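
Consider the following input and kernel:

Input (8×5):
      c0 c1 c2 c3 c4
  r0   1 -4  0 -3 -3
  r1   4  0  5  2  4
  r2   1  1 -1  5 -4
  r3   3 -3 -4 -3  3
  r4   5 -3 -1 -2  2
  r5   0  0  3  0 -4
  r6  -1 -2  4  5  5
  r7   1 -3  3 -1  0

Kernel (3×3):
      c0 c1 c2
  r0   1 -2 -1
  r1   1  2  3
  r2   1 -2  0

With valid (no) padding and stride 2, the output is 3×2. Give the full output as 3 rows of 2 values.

Output[0,0]: The receptive field on the input at this output position is [1 -4 0 / 4 0 5 / 1 1 -1]. Elementwise product with the kernel and sum: 1·1 + -4·-2 + 0·-1 + 4·1 + 0·2 + 5·3 + 1·1 + 1·-2.
Output[0,1]: The receptive field on the input at this output position is [0 -3 -3 / 5 2 4 / -1 5 -4]. Elementwise product with the kernel and sum: 0·1 + -3·-2 + -3·-1 + 5·1 + 2·2 + 4·3 + -1·1 + 5·-2.

27 19
-4 -5
24 -14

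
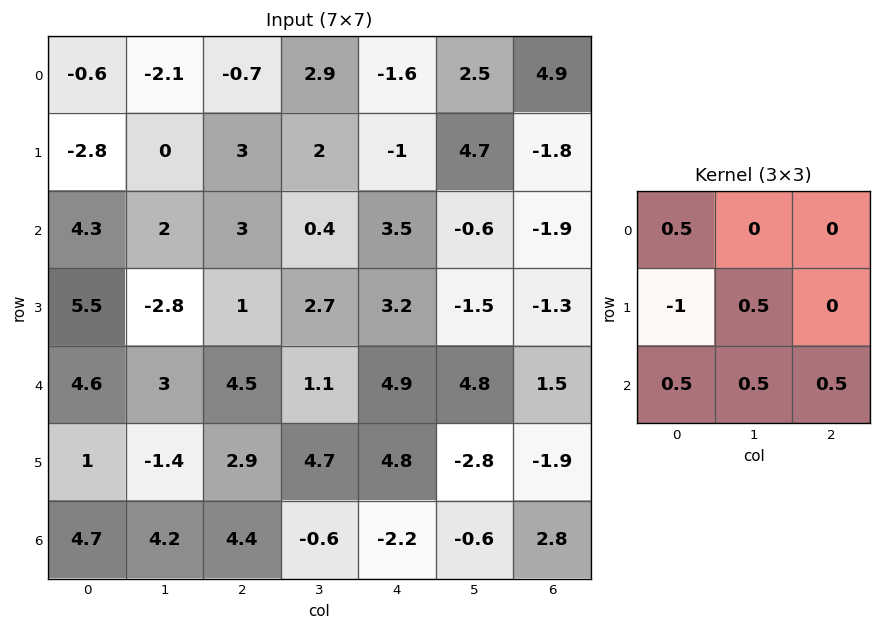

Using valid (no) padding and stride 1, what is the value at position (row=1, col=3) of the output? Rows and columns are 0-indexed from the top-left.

4.55

The receptive field on the input at this output position is [2 -1 4.7 / 0.4 3.5 -0.6 / 2.7 3.2 -1.5]. Elementwise product with the kernel and sum: 2·0.5 + 0.4·-1 + 3.5·0.5 + 2.7·0.5 + 3.2·0.5 + -1.5·0.5.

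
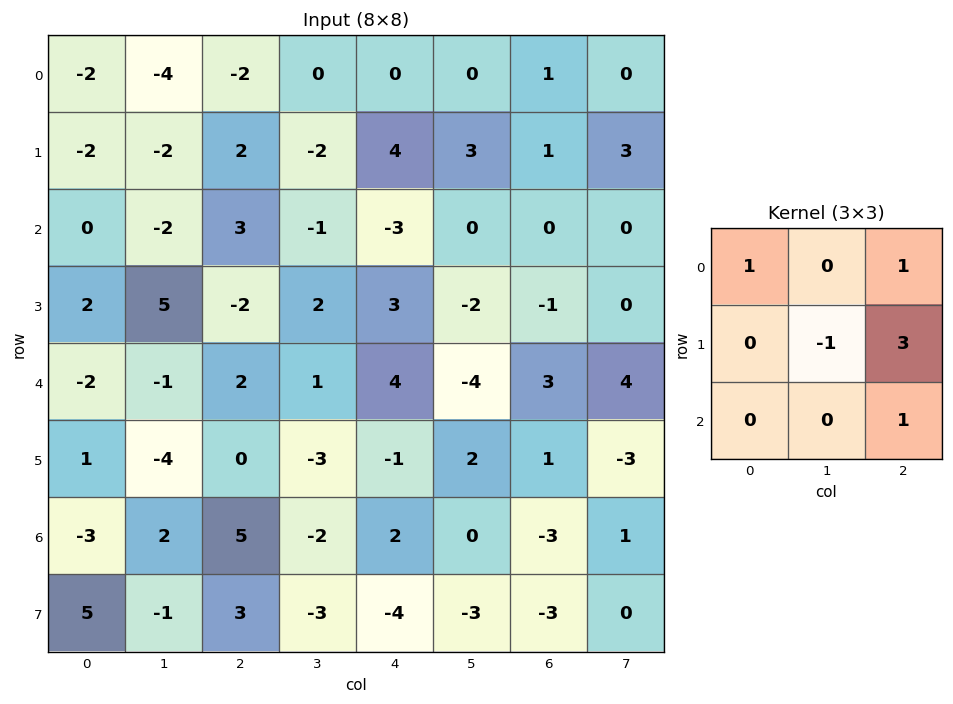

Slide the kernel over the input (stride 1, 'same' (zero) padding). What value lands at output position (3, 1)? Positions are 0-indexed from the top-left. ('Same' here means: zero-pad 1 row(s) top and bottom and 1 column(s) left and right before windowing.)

-6

The receptive field on the zero-padded input at this output position is [0 -2 3 / 2 5 -2 / -2 -1 2]. Elementwise product with the kernel and sum: 0·1 + 3·1 + 5·-1 + -2·3 + 2·1.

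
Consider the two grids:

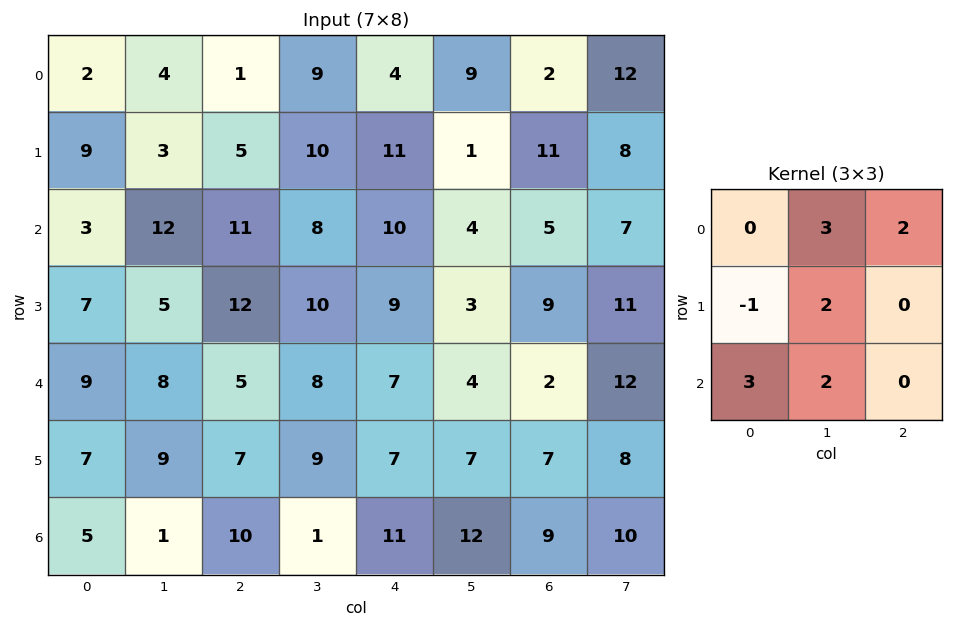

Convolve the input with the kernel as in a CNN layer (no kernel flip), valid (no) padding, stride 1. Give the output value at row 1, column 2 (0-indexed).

113

The receptive field on the input at this output position is [5 10 11 / 11 8 10 / 12 10 9]. Elementwise product with the kernel and sum: 10·3 + 11·2 + 11·-1 + 8·2 + 12·3 + 10·2.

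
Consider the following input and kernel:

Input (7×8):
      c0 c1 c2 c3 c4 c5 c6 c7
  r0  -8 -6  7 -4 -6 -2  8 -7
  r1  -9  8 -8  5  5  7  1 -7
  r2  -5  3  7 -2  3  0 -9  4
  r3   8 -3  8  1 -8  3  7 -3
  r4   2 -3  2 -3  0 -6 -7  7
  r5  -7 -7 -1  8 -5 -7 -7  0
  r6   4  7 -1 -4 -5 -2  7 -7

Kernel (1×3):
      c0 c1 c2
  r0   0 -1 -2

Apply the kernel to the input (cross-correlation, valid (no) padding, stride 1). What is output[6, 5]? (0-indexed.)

The receptive field on the input at this output position is [-2 7 -7]. Elementwise product with the kernel and sum: 7·-1 + -7·-2.

7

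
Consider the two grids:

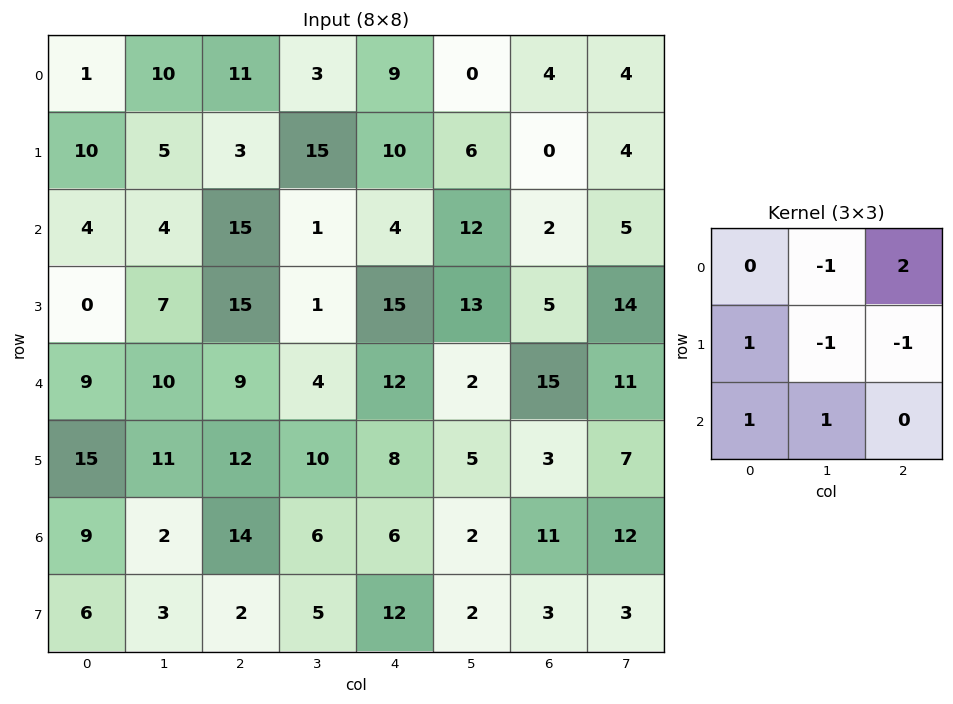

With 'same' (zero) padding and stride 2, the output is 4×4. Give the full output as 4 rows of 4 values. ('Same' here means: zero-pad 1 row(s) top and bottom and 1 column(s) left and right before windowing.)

-1 4 19 -2
-8 37 3 31
10 7 19 7
2 -5 17 -5

Output[0,0]: The receptive field on the zero-padded input at this output position is [0 0 0 / 0 1 10 / 0 10 5]. Elementwise product with the kernel and sum: 0·-1 + 0·2 + 0·1 + 1·-1 + 10·-1 + 0·1 + 10·1.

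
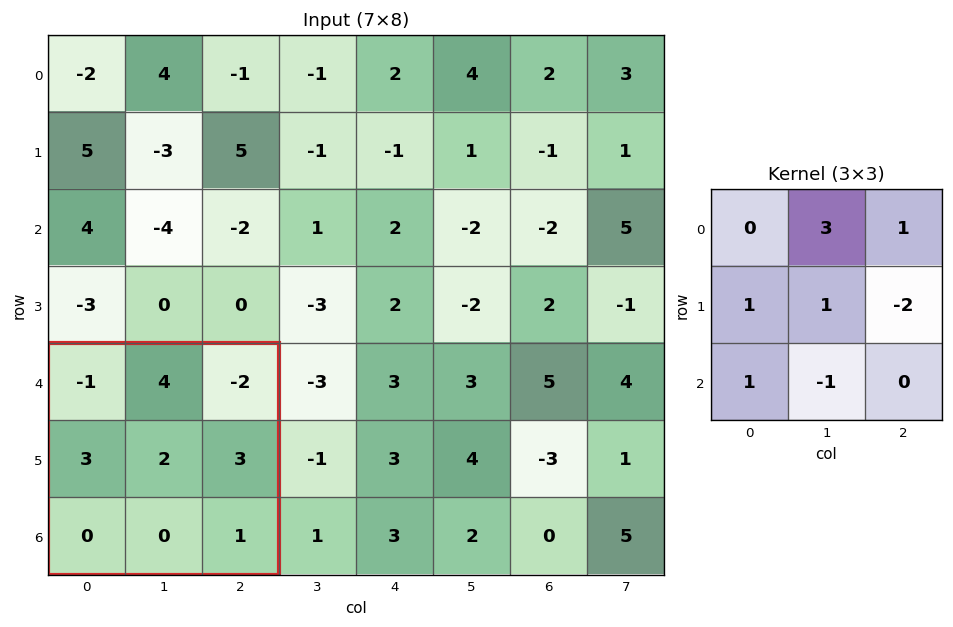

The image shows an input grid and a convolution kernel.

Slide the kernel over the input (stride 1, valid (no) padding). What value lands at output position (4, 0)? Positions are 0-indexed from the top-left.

9

The receptive field on the input at this output position is [-1 4 -2 / 3 2 3 / 0 0 1]. Elementwise product with the kernel and sum: 4·3 + -2·1 + 3·1 + 2·1 + 3·-2 + 0·1 + 0·-1.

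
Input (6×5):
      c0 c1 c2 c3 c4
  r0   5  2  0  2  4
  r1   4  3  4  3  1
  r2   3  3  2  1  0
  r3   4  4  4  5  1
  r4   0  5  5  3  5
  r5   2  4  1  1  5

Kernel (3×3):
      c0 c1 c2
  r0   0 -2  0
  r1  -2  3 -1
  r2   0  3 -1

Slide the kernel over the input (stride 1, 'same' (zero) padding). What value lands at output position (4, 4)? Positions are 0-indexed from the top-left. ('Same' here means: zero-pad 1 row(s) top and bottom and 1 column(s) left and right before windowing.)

The receptive field on the zero-padded input at this output position is [5 1 0 / 3 5 0 / 1 5 0]. Elementwise product with the kernel and sum: 1·-2 + 3·-2 + 5·3 + 0·-1 + 5·3 + 0·-1.

22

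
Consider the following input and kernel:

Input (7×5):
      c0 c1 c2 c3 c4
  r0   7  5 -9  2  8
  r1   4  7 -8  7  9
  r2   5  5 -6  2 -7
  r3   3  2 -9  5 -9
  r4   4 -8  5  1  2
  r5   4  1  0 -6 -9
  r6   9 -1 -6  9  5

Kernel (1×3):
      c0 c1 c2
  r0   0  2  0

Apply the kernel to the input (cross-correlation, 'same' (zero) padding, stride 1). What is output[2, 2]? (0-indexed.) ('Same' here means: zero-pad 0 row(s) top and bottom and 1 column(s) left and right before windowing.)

-12

The receptive field on the zero-padded input at this output position is [5 -6 2]. Elementwise product with the kernel and sum: -6·2.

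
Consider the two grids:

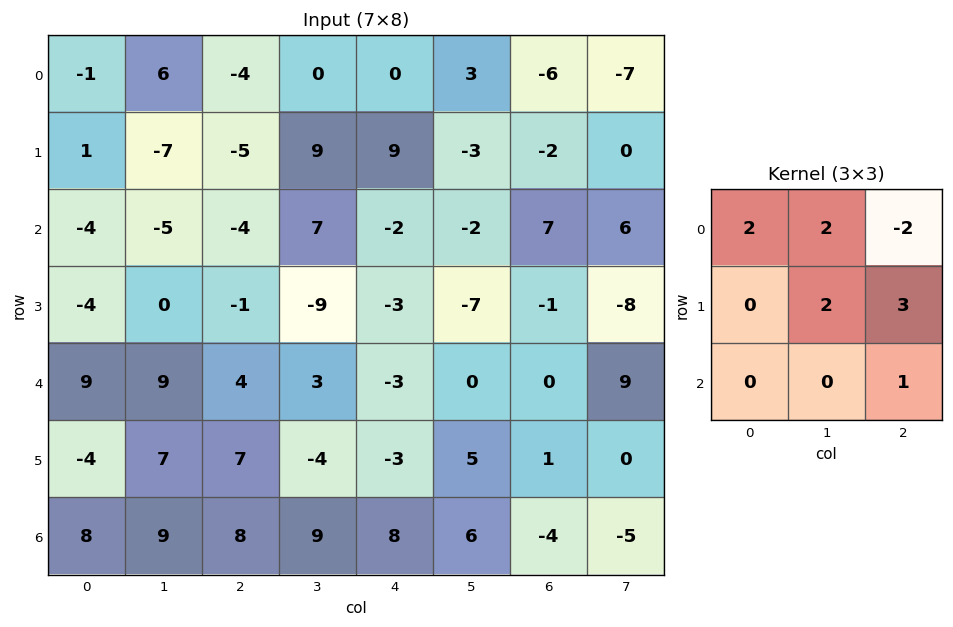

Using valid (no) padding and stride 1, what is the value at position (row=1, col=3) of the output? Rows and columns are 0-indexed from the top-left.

25

The receptive field on the input at this output position is [9 9 -3 / 7 -2 -2 / -9 -3 -7]. Elementwise product with the kernel and sum: 9·2 + 9·2 + -3·-2 + -2·2 + -2·3 + -7·1.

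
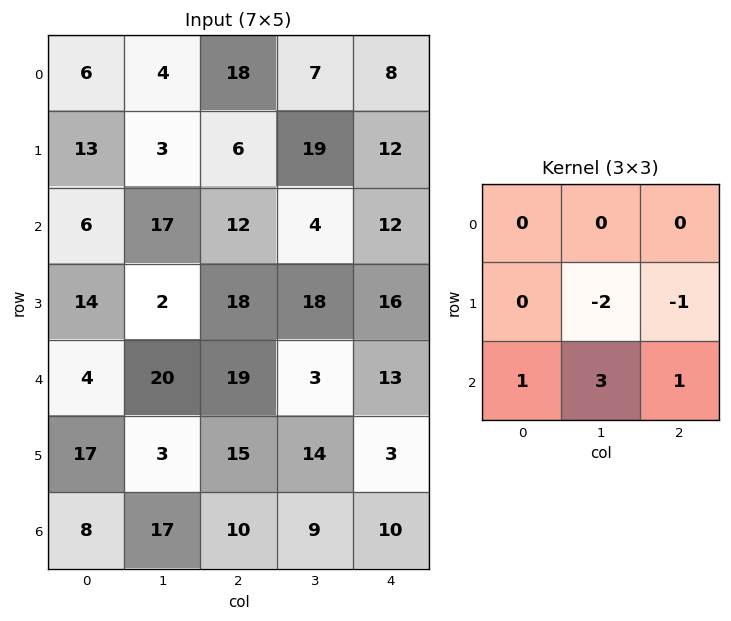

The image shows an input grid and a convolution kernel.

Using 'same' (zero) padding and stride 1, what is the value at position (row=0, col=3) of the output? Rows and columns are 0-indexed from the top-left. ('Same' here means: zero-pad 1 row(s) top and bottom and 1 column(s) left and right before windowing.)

The receptive field on the zero-padded input at this output position is [0 0 0 / 18 7 8 / 6 19 12]. Elementwise product with the kernel and sum: 7·-2 + 8·-1 + 6·1 + 19·3 + 12·1.

53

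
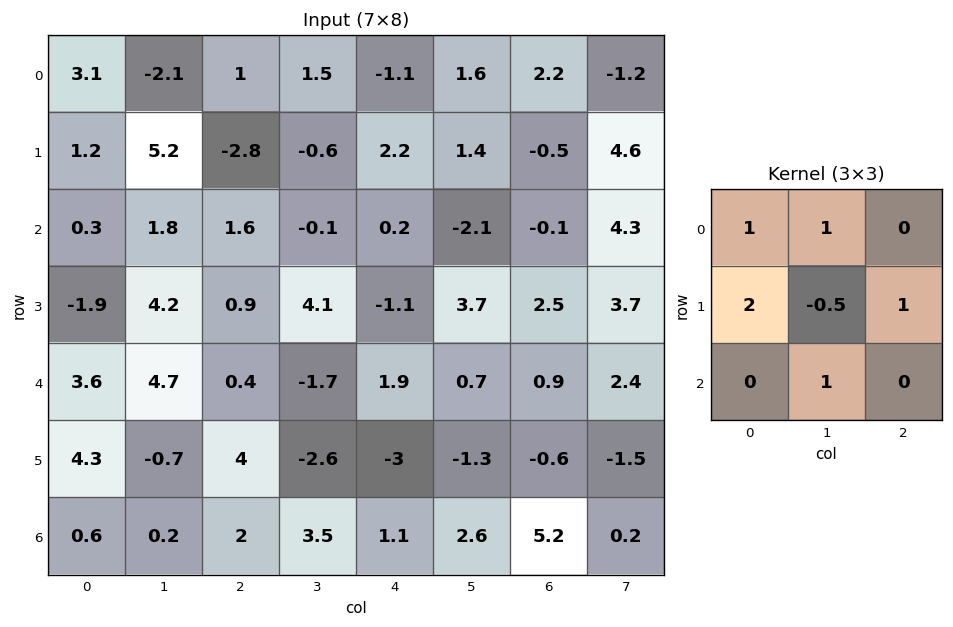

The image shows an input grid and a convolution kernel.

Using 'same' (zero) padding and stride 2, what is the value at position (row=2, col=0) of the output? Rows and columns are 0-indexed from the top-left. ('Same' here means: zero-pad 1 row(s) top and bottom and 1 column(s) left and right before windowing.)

5.3

The receptive field on the zero-padded input at this output position is [0 -1.9 4.2 / 0 3.6 4.7 / 0 4.3 -0.7]. Elementwise product with the kernel and sum: 0·1 + -1.9·1 + 0·2 + 3.6·-0.5 + 4.7·1 + 4.3·1.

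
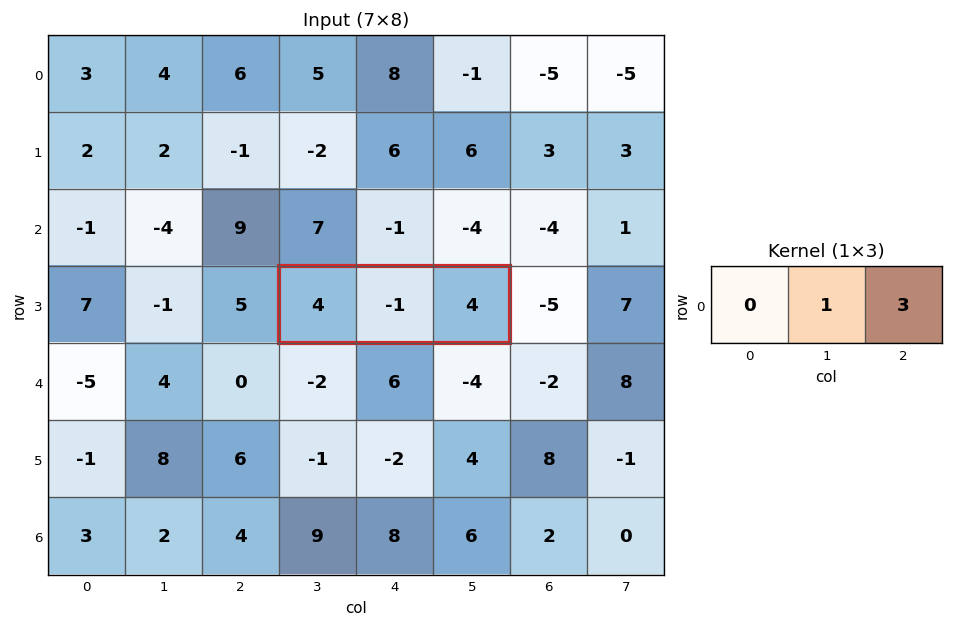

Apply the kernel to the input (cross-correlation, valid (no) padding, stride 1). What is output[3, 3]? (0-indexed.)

11

The receptive field on the input at this output position is [4 -1 4]. Elementwise product with the kernel and sum: -1·1 + 4·3.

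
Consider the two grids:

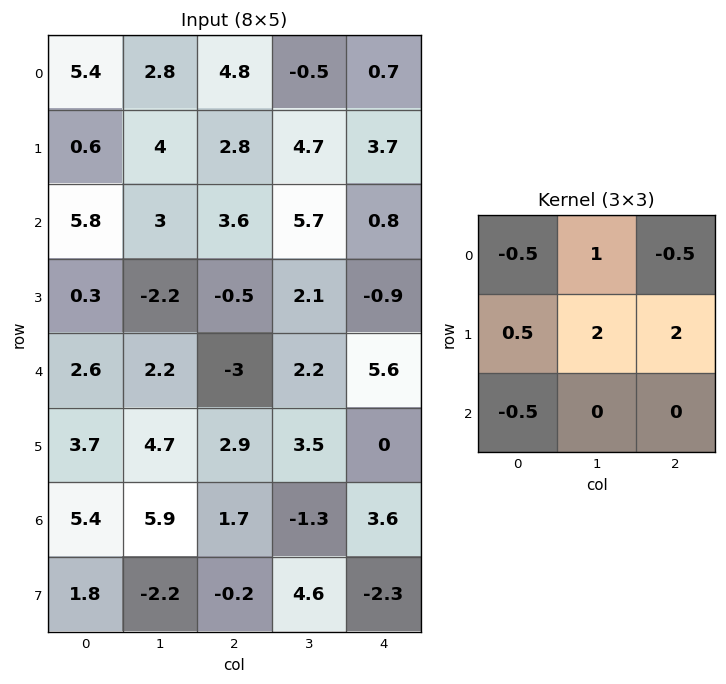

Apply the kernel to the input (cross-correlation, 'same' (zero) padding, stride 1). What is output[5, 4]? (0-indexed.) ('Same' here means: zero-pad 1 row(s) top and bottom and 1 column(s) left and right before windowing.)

6.9

The receptive field on the zero-padded input at this output position is [2.2 5.6 0 / 3.5 0 0 / -1.3 3.6 0]. Elementwise product with the kernel and sum: 2.2·-0.5 + 5.6·1 + 0·-0.5 + 3.5·0.5 + 0·2 + 0·2 + -1.3·-0.5.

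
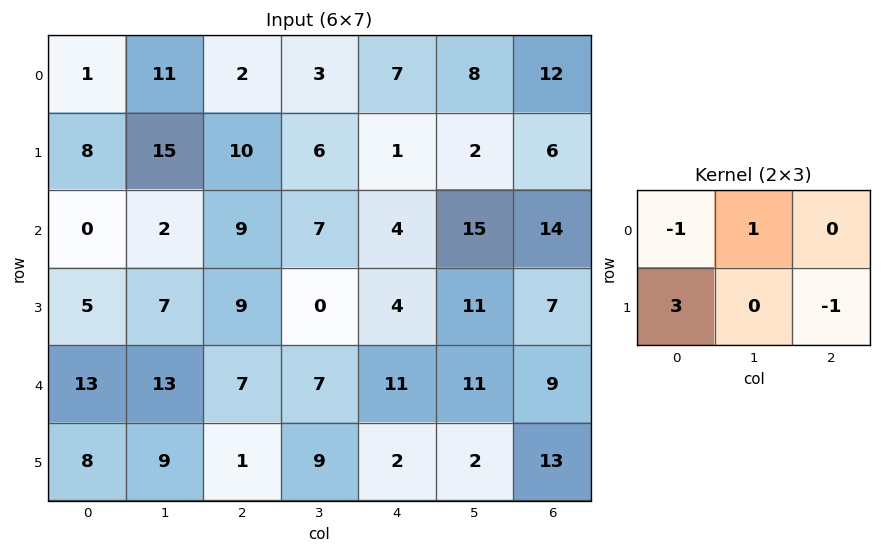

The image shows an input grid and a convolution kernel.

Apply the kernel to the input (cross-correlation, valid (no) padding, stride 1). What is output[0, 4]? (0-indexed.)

-2

The receptive field on the input at this output position is [7 8 12 / 1 2 6]. Elementwise product with the kernel and sum: 7·-1 + 8·1 + 1·3 + 6·-1.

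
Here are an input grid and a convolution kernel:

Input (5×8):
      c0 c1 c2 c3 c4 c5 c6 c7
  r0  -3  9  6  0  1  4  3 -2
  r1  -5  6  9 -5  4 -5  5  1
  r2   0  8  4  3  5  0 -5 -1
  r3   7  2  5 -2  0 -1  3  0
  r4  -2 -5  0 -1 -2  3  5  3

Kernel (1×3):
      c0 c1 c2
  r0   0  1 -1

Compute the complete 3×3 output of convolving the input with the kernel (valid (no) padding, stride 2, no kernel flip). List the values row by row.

Output[0,0]: The receptive field on the input at this output position is [-3 9 6]. Elementwise product with the kernel and sum: 9·1 + 6·-1.

3 -1 1
4 -2 5
-5 1 -2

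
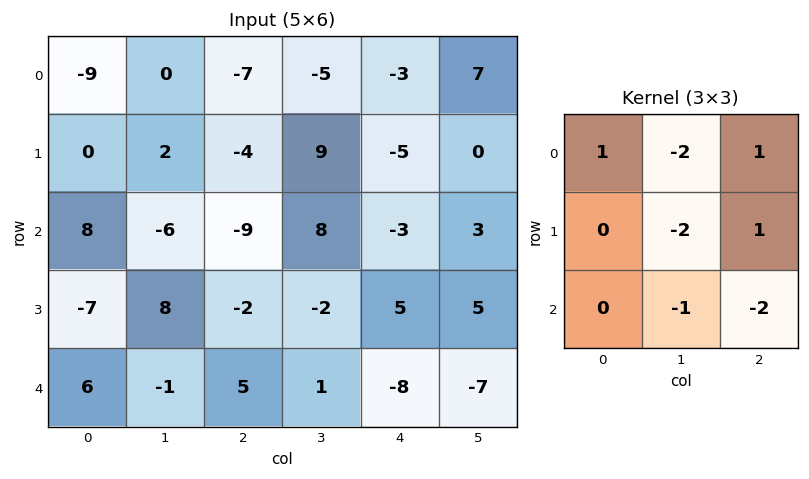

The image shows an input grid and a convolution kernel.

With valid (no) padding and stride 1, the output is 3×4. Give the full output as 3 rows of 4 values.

Output[0,0]: The receptive field on the input at this output position is [-9 0 -7 / 0 2 -4 / 8 -6 -9]. Elementwise product with the kernel and sum: -9·1 + 0·-2 + -7·1 + 2·-2 + -4·1 + -6·-1 + -9·-2.
Output[0,1]: The receptive field on the input at this output position is [0 -7 -5 / 2 -4 9 / -6 -9 8]. Elementwise product with the kernel and sum: 0·1 + -7·-2 + -5·1 + -4·-2 + 9·1 + -9·-1 + 8·-2.

0 19 -25 15
-9 51 -54 13
-16 15 -4 34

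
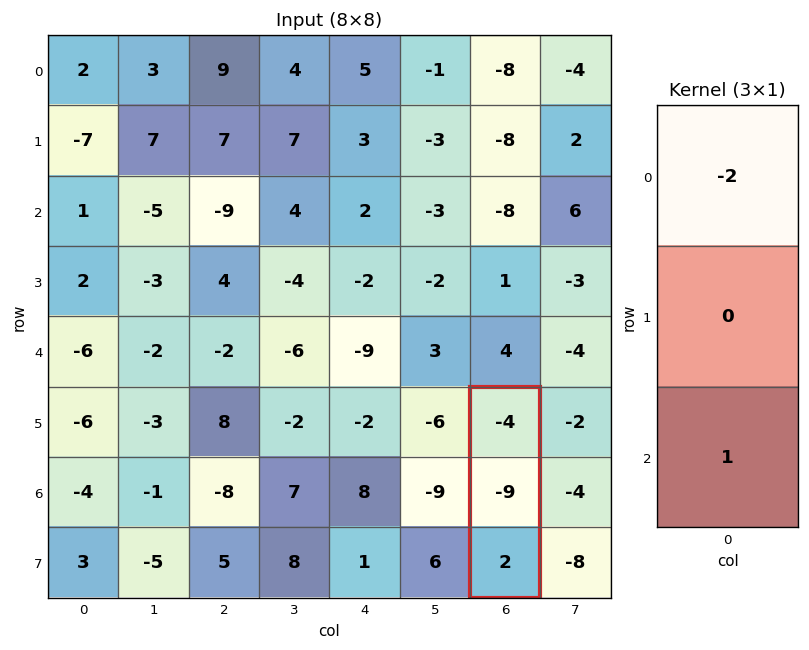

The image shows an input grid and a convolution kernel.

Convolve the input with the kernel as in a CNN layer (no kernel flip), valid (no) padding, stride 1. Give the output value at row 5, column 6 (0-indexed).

10

The receptive field on the input at this output position is [-4 / -9 / 2]. Elementwise product with the kernel and sum: -4·-2 + 2·1.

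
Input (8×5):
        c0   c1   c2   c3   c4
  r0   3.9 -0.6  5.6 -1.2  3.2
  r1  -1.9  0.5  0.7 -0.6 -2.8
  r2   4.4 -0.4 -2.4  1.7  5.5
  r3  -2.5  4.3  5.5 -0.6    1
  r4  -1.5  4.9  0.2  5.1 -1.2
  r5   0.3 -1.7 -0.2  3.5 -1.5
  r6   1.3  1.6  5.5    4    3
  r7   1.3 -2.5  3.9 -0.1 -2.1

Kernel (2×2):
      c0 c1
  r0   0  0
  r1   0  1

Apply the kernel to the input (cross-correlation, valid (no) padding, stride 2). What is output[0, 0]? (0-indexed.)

The receptive field on the input at this output position is [3.9 -0.6 / -1.9 0.5]. Elementwise product with the kernel and sum: 0.5·1.

0.5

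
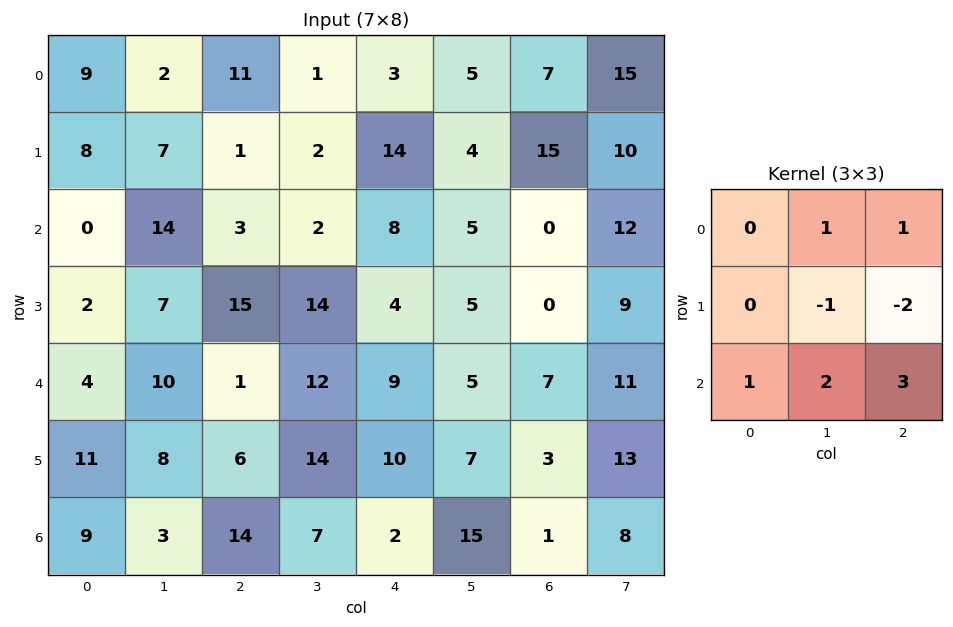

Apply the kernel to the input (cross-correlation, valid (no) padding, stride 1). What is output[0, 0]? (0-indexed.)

41

The receptive field on the input at this output position is [9 2 11 / 8 7 1 / 0 14 3]. Elementwise product with the kernel and sum: 2·1 + 11·1 + 7·-1 + 1·-2 + 0·1 + 14·2 + 3·3.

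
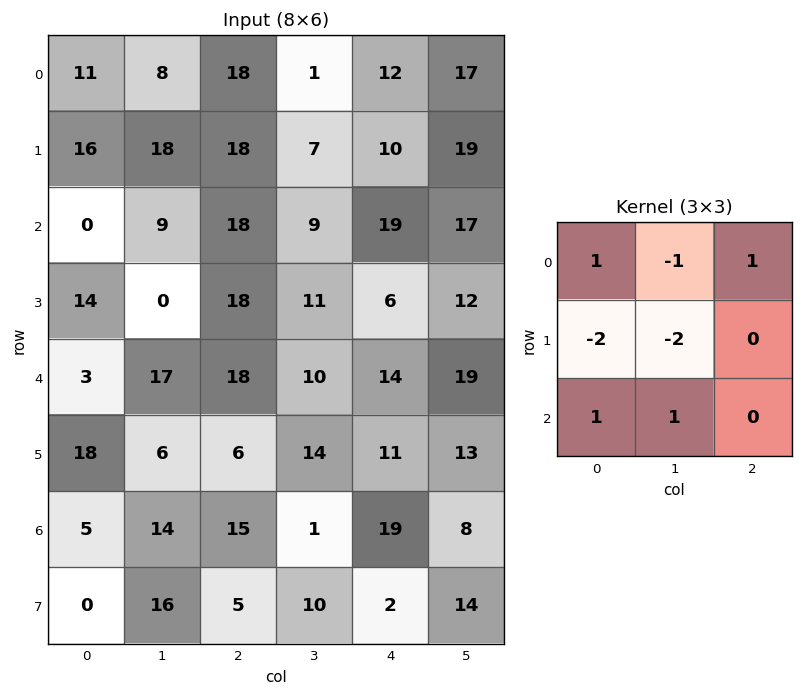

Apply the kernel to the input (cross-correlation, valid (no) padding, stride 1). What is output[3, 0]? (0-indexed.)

16

The receptive field on the input at this output position is [14 0 18 / 3 17 18 / 18 6 6]. Elementwise product with the kernel and sum: 14·1 + 0·-1 + 18·1 + 3·-2 + 17·-2 + 18·1 + 6·1.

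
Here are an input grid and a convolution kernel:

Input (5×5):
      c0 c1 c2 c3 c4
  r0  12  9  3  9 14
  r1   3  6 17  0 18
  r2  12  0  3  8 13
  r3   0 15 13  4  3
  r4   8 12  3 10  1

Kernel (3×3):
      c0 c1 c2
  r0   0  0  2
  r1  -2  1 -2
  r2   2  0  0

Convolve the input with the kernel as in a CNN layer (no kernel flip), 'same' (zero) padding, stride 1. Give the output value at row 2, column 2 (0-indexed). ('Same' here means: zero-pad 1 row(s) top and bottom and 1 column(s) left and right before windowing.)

The receptive field on the zero-padded input at this output position is [6 17 0 / 0 3 8 / 15 13 4]. Elementwise product with the kernel and sum: 0·2 + 0·-2 + 3·1 + 8·-2 + 15·2.

17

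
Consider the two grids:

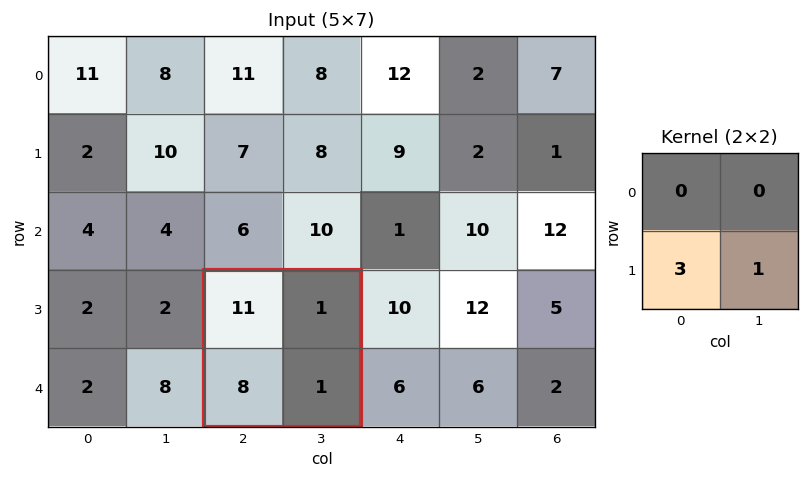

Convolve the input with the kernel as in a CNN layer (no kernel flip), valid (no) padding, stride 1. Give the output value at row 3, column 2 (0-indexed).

The receptive field on the input at this output position is [11 1 / 8 1]. Elementwise product with the kernel and sum: 8·3 + 1·1.

25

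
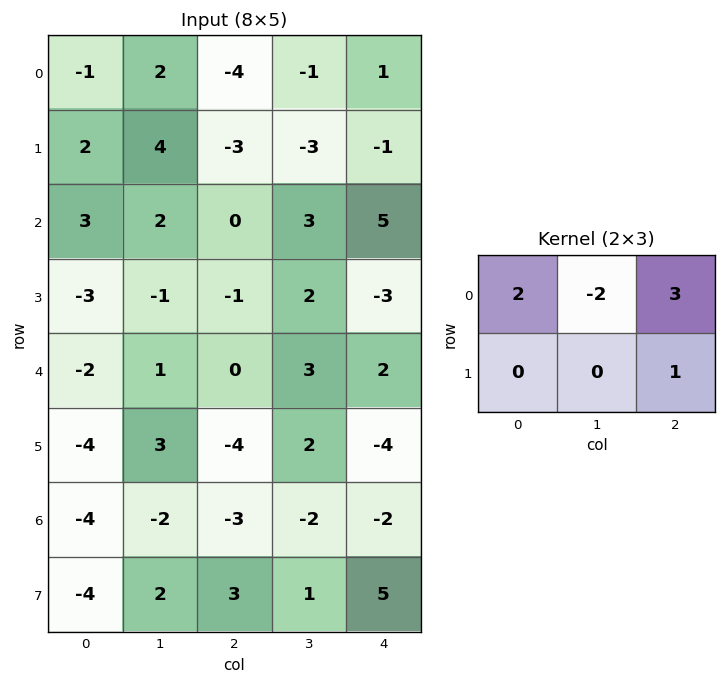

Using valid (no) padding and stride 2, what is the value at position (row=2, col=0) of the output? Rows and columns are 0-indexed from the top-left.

-10

The receptive field on the input at this output position is [-2 1 0 / -4 3 -4]. Elementwise product with the kernel and sum: -2·2 + 1·-2 + 0·3 + -4·1.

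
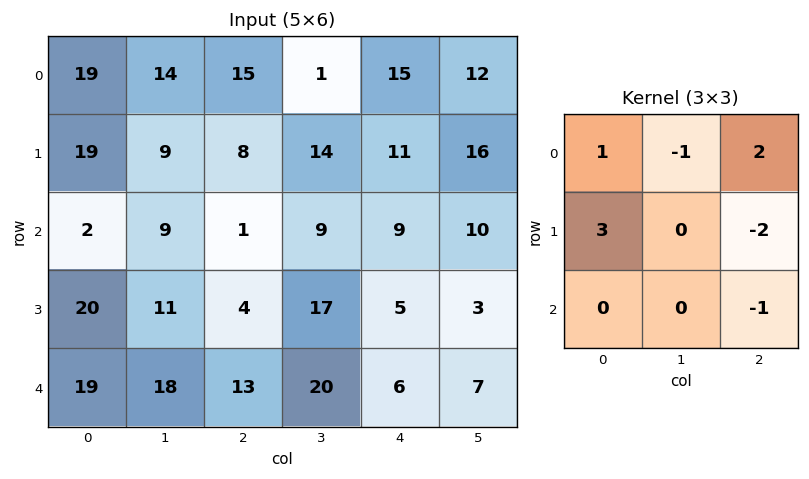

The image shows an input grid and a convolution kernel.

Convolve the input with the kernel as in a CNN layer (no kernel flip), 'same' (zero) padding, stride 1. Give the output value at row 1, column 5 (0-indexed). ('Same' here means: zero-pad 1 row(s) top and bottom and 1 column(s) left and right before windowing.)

The receptive field on the zero-padded input at this output position is [15 12 0 / 11 16 0 / 9 10 0]. Elementwise product with the kernel and sum: 15·1 + 12·-1 + 0·2 + 11·3 + 0·-2 + 0·-1.

36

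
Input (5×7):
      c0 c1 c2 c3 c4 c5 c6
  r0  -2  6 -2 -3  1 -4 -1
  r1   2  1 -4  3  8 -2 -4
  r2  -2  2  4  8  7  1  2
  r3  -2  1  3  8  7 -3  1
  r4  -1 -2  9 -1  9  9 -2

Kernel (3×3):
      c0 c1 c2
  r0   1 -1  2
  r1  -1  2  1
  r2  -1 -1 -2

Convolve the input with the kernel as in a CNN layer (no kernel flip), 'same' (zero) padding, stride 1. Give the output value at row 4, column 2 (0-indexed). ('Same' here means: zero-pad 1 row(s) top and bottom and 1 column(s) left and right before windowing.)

33

The receptive field on the zero-padded input at this output position is [1 3 8 / -2 9 -1 / 0 0 0]. Elementwise product with the kernel and sum: 1·1 + 3·-1 + 8·2 + -2·-1 + 9·2 + -1·1 + 0·-1 + 0·-1 + 0·-2.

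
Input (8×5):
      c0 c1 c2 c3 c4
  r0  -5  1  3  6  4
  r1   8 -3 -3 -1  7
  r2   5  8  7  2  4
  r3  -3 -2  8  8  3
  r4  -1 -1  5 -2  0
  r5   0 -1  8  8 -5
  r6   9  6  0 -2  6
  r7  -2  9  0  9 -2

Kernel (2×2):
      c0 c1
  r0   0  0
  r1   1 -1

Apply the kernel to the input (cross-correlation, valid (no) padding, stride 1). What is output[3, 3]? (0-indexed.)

The receptive field on the input at this output position is [8 3 / -2 0]. Elementwise product with the kernel and sum: -2·1 + 0·-1.

-2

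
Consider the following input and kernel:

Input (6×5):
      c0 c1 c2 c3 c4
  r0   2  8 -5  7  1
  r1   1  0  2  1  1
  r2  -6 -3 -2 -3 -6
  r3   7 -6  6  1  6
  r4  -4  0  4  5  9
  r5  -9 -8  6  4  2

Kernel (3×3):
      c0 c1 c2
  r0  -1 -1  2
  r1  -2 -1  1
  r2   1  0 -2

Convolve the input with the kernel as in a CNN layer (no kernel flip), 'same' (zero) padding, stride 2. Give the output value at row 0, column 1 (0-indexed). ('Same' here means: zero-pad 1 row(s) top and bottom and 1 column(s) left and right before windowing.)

-6

The receptive field on the zero-padded input at this output position is [0 0 0 / 8 -5 7 / 0 2 1]. Elementwise product with the kernel and sum: 0·-1 + 0·-1 + 0·2 + 8·-2 + -5·-1 + 7·1 + 0·1 + 1·-2.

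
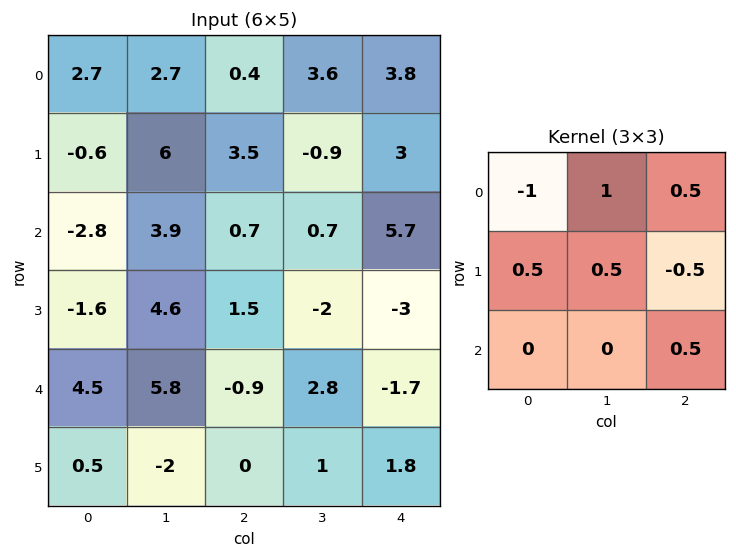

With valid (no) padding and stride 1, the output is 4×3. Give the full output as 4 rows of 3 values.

Output[0,0]: The receptive field on the input at this output position is [2.7 2.7 0.4 / -0.6 6 3.5 / -2.8 3.9 0.7]. Elementwise product with the kernel and sum: 2.7·-1 + 2.7·1 + 0.4·0.5 + -0.6·0.5 + 6·0.5 + 3.5·-0.5 + 0.7·0.5.
Output[0,1]: The receptive field on the input at this output position is [2.7 0.4 3.6 / 6 3.5 -0.9 / 3.9 0.7 0.7]. Elementwise product with the kernel and sum: 2.7·-1 + 0.4·1 + 3.6·0.5 + 6·0.5 + 3.5·0.5 + -0.9·-0.5 + 0.7·0.5.

1.5 5.05 7.75
9.3 -2 -6.55
7.35 2.6 3.25
12.55 -2.55 -2.3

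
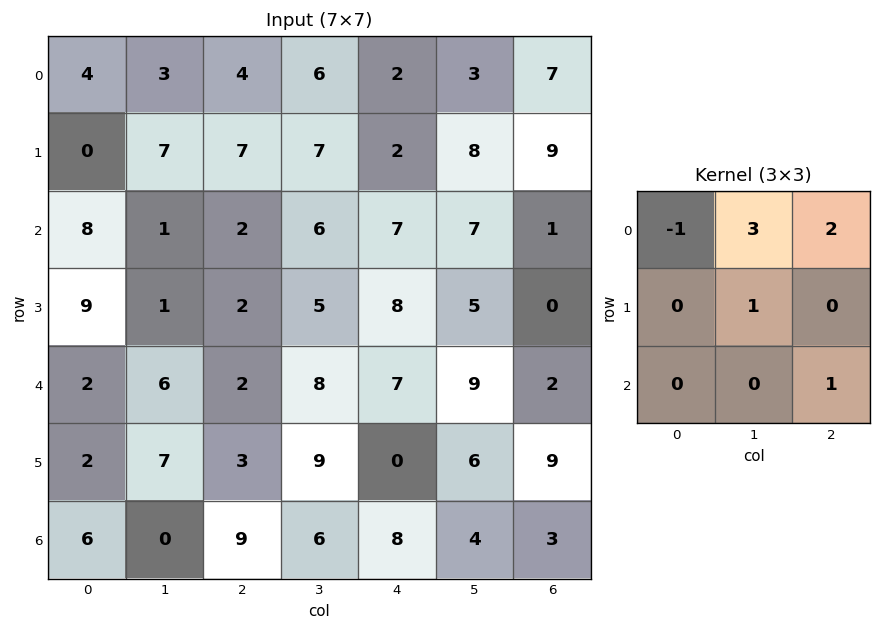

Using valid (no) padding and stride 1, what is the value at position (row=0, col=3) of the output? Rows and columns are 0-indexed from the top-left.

The receptive field on the input at this output position is [6 2 3 / 7 2 8 / 6 7 7]. Elementwise product with the kernel and sum: 6·-1 + 2·3 + 3·2 + 2·1 + 7·1.

15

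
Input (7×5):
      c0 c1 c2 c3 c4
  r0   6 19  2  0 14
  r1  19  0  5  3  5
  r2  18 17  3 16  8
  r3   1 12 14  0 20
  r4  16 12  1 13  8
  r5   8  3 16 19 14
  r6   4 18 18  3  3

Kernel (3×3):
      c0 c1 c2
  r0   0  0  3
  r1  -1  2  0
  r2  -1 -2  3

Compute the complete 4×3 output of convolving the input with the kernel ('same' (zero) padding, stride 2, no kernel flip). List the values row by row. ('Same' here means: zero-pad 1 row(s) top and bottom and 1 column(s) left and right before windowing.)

-26 -16 15
70 -42 -40
61 12 -44
17 75 3

Output[0,0]: The receptive field on the zero-padded input at this output position is [0 0 0 / 0 6 19 / 0 19 0]. Elementwise product with the kernel and sum: 0·3 + 0·-1 + 6·2 + 0·-1 + 19·-2 + 0·3.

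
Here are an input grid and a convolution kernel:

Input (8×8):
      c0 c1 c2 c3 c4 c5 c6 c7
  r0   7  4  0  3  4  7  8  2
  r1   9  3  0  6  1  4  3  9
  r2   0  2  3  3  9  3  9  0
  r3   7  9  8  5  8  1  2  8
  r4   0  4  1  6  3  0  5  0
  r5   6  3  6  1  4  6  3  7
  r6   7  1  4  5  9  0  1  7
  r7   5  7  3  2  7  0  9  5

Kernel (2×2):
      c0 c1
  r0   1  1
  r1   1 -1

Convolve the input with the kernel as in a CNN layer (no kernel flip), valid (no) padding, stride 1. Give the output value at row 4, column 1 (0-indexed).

The receptive field on the input at this output position is [4 1 / 3 6]. Elementwise product with the kernel and sum: 4·1 + 1·1 + 3·1 + 6·-1.

2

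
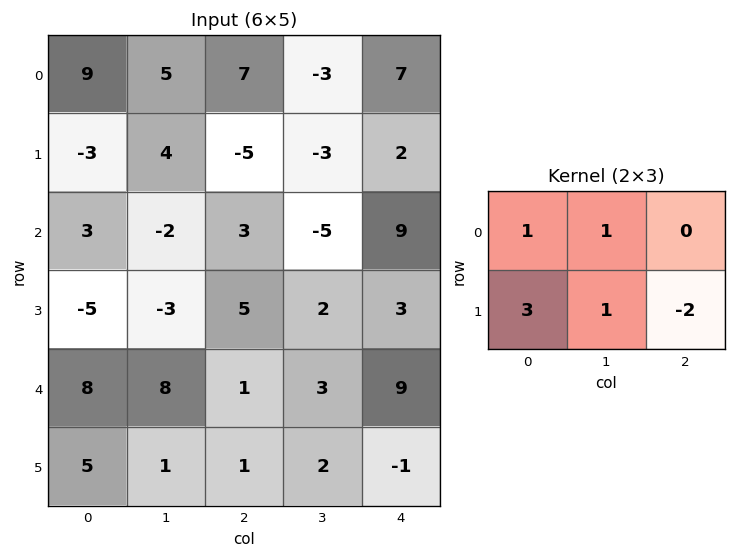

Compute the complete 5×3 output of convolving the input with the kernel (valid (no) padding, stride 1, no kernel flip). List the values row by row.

Output[0,0]: The receptive field on the input at this output position is [9 5 7 / -3 4 -5]. Elementwise product with the kernel and sum: 9·1 + 5·1 + -3·3 + 4·1 + -5·-2.

19 25 -18
2 6 -22
-27 -7 9
22 21 -5
30 9 11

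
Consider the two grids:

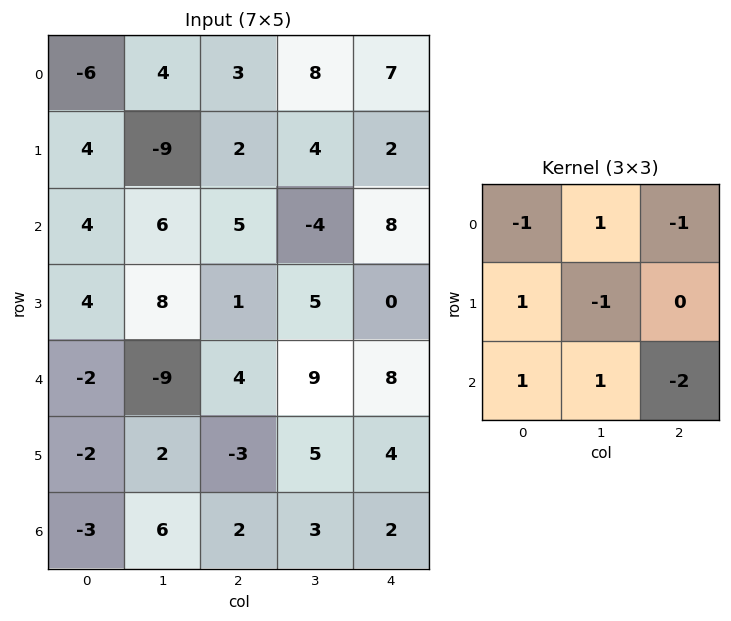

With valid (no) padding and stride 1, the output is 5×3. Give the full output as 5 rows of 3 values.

Output[0,0]: The receptive field on the input at this output position is [-6 4 3 / 4 -9 2 / 4 6 5]. Elementwise product with the kernel and sum: -6·-1 + 4·1 + 3·-1 + 4·1 + -9·-1 + 4·1 + 6·1 + 5·-2.
Output[0,1]: The receptive field on the input at this output position is [4 3 8 / -9 2 4 / 6 5 -4]. Elementwise product with the kernel and sum: 4·-1 + 3·1 + 8·-1 + -9·1 + 2·-1 + 6·1 + 5·1 + -4·-2.

20 -1 -19
-7 7 15
-26 -13 -24
16 -36 -7
-16 11 -10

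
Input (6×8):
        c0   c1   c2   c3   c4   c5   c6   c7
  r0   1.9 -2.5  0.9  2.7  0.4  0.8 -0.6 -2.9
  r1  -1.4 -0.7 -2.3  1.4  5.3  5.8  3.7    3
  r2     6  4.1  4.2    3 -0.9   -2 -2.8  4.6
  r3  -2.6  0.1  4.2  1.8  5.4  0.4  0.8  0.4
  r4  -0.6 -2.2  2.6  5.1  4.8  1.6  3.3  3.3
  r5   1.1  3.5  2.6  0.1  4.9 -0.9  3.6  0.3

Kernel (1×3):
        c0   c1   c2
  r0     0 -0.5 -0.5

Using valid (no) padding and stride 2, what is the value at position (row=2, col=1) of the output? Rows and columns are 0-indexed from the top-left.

-4.95

The receptive field on the input at this output position is [2.6 5.1 4.8]. Elementwise product with the kernel and sum: 5.1·-0.5 + 4.8·-0.5.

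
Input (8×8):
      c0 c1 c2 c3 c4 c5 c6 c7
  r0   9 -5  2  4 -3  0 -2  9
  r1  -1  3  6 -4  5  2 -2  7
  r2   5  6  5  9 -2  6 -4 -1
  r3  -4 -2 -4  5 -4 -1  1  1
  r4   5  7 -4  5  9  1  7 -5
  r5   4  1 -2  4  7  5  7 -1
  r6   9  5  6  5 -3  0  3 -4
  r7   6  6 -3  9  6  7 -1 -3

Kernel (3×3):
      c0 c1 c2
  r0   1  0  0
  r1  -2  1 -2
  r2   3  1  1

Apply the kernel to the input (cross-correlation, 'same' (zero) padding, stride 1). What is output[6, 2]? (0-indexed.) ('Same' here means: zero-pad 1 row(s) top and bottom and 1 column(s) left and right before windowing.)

The receptive field on the zero-padded input at this output position is [1 -2 4 / 5 6 5 / 6 -3 9]. Elementwise product with the kernel and sum: 1·1 + 5·-2 + 6·1 + 5·-2 + 6·3 + -3·1 + 9·1.

11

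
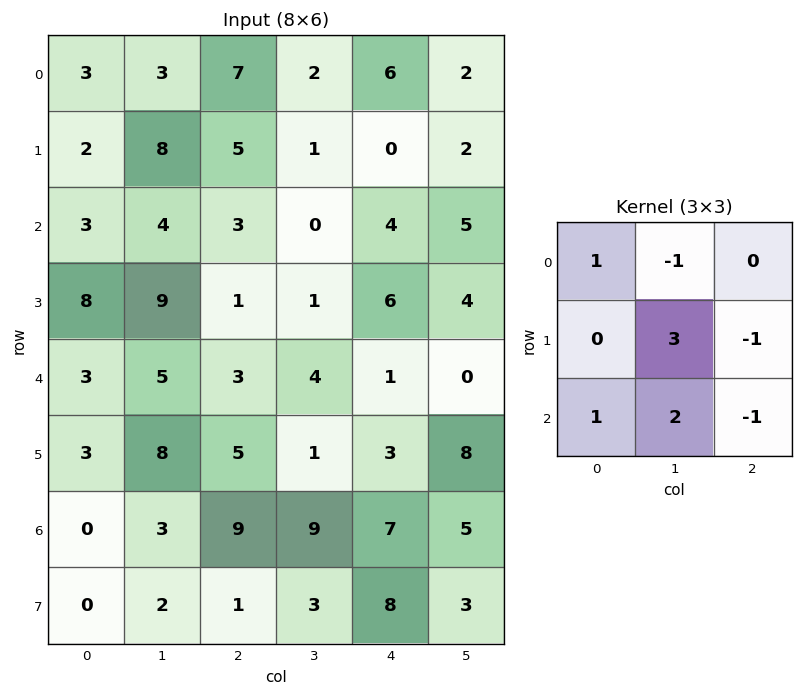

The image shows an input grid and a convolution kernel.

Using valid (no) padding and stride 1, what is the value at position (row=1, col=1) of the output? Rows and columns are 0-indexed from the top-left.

The receptive field on the input at this output position is [8 5 1 / 4 3 0 / 9 1 1]. Elementwise product with the kernel and sum: 8·1 + 5·-1 + 3·3 + 0·-1 + 9·1 + 1·2 + 1·-1.

22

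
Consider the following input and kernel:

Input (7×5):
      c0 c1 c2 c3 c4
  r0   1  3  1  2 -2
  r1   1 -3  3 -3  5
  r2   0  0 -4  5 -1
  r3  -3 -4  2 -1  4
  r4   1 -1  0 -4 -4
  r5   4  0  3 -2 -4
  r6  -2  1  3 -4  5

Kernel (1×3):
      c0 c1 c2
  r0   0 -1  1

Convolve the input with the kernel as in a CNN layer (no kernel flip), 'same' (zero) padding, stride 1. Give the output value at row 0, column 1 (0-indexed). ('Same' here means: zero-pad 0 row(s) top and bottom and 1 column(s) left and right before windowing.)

The receptive field on the zero-padded input at this output position is [1 3 1]. Elementwise product with the kernel and sum: 3·-1 + 1·1.

-2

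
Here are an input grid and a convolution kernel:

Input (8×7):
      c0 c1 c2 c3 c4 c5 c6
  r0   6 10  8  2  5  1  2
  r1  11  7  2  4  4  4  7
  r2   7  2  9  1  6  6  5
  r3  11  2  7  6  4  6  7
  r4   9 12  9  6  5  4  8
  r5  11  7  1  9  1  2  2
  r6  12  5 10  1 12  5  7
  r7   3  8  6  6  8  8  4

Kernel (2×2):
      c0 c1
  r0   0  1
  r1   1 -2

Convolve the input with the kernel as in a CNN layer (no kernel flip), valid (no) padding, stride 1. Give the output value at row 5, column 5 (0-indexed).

The receptive field on the input at this output position is [2 2 / 5 7]. Elementwise product with the kernel and sum: 2·1 + 5·1 + 7·-2.

-7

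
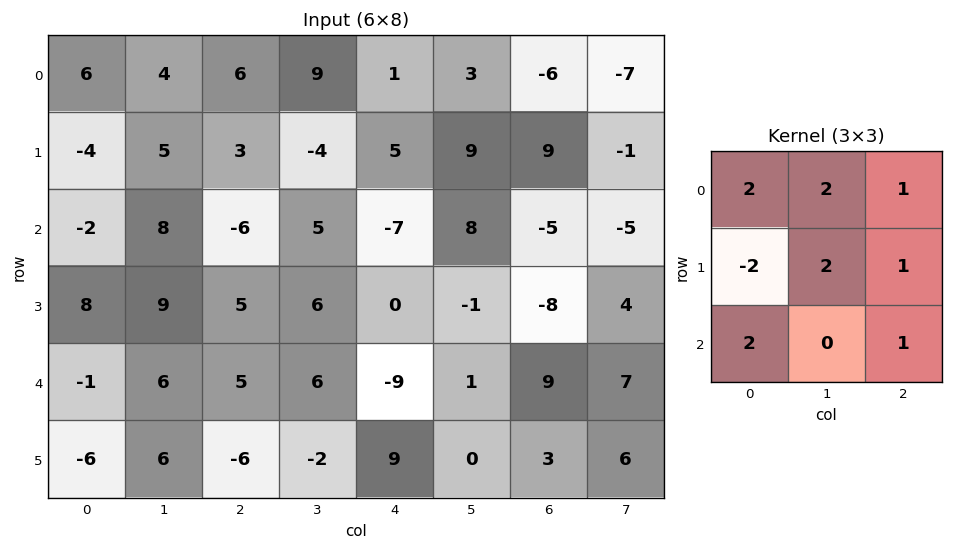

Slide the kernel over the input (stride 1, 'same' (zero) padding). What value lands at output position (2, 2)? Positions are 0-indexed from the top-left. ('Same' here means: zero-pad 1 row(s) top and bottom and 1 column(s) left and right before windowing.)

13

The receptive field on the zero-padded input at this output position is [5 3 -4 / 8 -6 5 / 9 5 6]. Elementwise product with the kernel and sum: 5·2 + 3·2 + -4·1 + 8·-2 + -6·2 + 5·1 + 9·2 + 6·1.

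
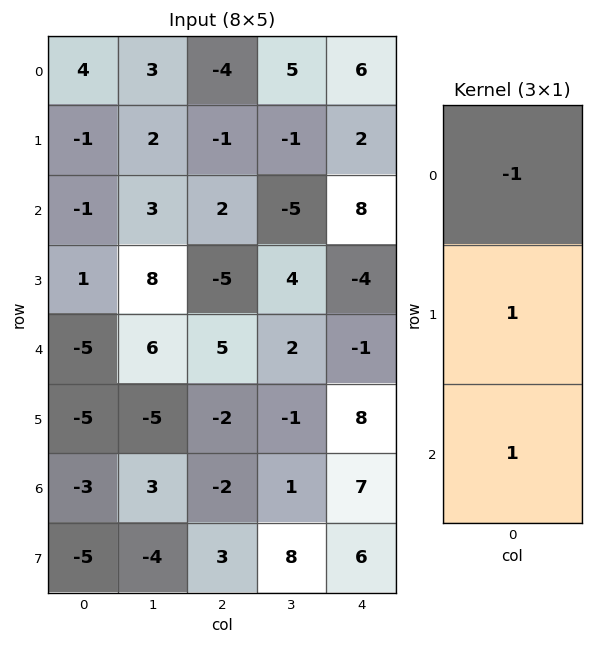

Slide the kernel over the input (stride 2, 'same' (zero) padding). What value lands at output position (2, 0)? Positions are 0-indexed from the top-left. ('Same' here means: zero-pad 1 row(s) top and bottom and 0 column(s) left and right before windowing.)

The receptive field on the zero-padded input at this output position is [1 / -5 / -5]. Elementwise product with the kernel and sum: 1·-1 + -5·1 + -5·1.

-11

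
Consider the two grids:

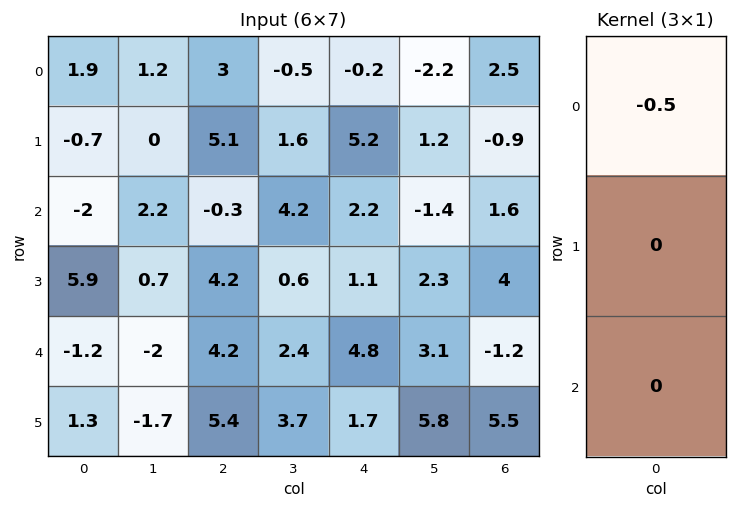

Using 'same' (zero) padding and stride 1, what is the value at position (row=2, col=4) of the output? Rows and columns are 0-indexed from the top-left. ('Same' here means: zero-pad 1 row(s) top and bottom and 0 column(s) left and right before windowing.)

-2.6

The receptive field on the zero-padded input at this output position is [5.2 / 2.2 / 1.1]. Elementwise product with the kernel and sum: 5.2·-0.5.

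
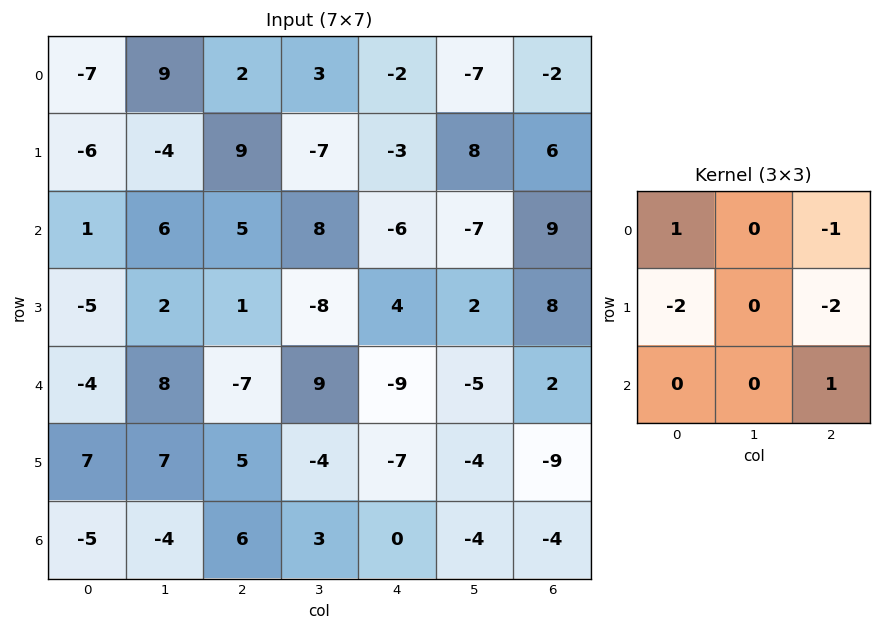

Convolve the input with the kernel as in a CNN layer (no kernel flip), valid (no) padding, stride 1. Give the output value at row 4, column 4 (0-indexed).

The receptive field on the input at this output position is [-9 -5 2 / -7 -4 -9 / 0 -4 -4]. Elementwise product with the kernel and sum: -9·1 + 2·-1 + -7·-2 + -9·-2 + -4·1.

17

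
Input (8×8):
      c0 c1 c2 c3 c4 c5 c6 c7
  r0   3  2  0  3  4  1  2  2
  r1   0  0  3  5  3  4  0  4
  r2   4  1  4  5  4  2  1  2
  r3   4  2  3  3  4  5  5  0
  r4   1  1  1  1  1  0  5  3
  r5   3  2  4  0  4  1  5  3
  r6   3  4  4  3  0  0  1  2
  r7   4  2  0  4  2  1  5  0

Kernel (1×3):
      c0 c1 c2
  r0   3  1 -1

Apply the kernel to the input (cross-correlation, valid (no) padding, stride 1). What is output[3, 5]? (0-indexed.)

20

The receptive field on the input at this output position is [5 5 0]. Elementwise product with the kernel and sum: 5·3 + 5·1 + 0·-1.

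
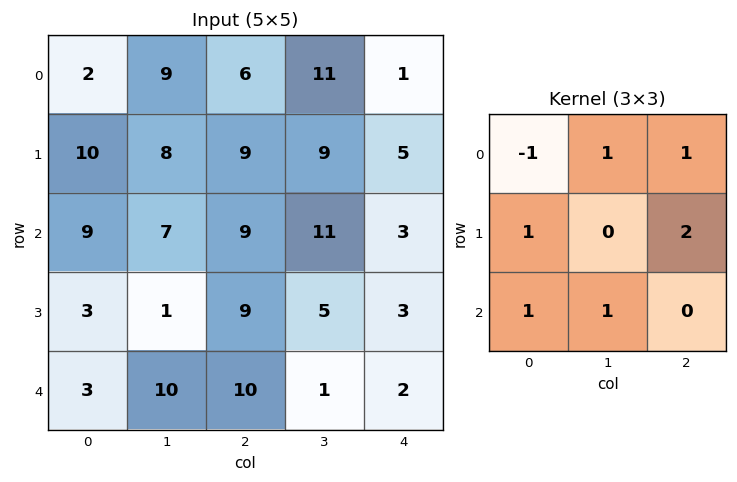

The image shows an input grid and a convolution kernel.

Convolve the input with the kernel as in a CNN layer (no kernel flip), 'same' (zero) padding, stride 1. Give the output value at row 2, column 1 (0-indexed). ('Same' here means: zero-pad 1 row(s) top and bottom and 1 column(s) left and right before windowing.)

38

The receptive field on the zero-padded input at this output position is [10 8 9 / 9 7 9 / 3 1 9]. Elementwise product with the kernel and sum: 10·-1 + 8·1 + 9·1 + 9·1 + 9·2 + 3·1 + 1·1.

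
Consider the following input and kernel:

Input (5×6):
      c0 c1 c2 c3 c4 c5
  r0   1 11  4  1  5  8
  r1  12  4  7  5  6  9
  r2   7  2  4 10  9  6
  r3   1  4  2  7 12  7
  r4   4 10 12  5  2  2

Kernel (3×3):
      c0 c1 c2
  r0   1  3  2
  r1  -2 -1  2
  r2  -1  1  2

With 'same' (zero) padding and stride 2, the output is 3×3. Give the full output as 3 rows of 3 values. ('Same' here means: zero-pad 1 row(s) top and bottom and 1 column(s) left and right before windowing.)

Output[0,0]: The receptive field on the zero-padded input at this output position is [0 0 0 / 0 1 11 / 0 12 4]. Elementwise product with the kernel and sum: 0·1 + 0·3 + 0·2 + 0·-2 + 1·-1 + 11·2 + 0·-1 + 12·1 + 4·2.

41 -11 28
50 59 43
27 2 49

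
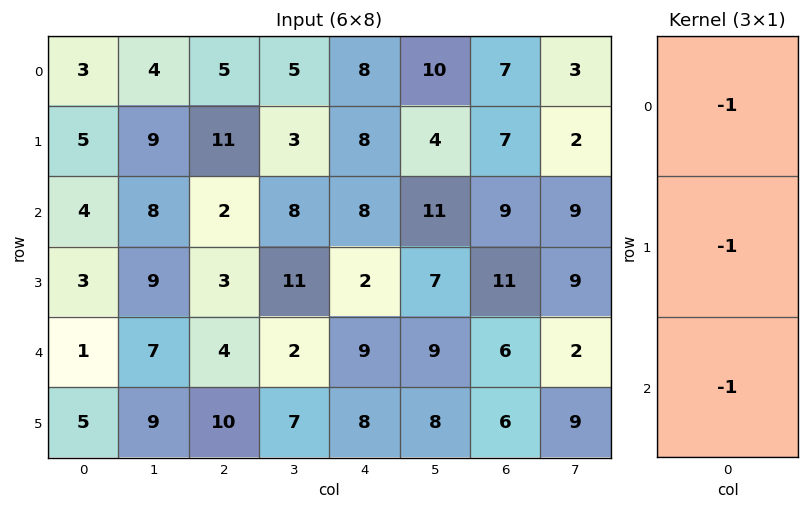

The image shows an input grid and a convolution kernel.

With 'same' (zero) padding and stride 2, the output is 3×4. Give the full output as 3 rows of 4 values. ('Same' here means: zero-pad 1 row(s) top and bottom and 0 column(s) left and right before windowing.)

-8 -16 -16 -14
-12 -16 -18 -27
-9 -17 -19 -23

Output[0,0]: The receptive field on the zero-padded input at this output position is [0 / 3 / 5]. Elementwise product with the kernel and sum: 0·-1 + 3·-1 + 5·-1.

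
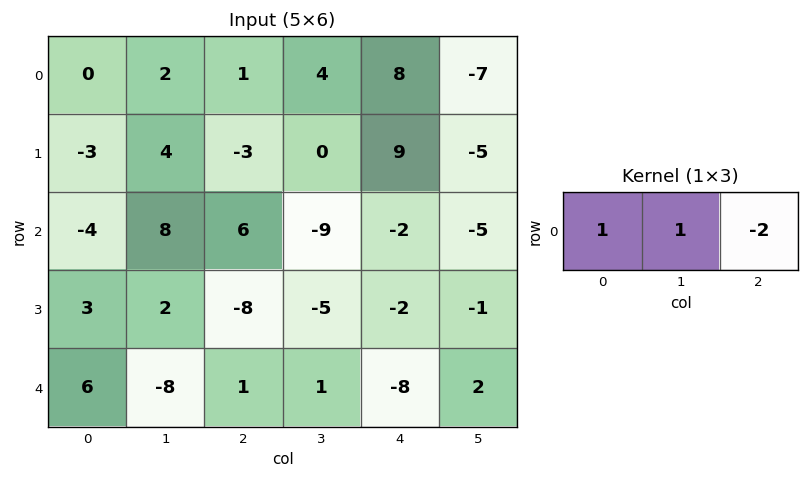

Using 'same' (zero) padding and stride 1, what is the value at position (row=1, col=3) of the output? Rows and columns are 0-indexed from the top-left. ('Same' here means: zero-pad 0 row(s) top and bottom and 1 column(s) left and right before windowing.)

-21

The receptive field on the zero-padded input at this output position is [-3 0 9]. Elementwise product with the kernel and sum: -3·1 + 0·1 + 9·-2.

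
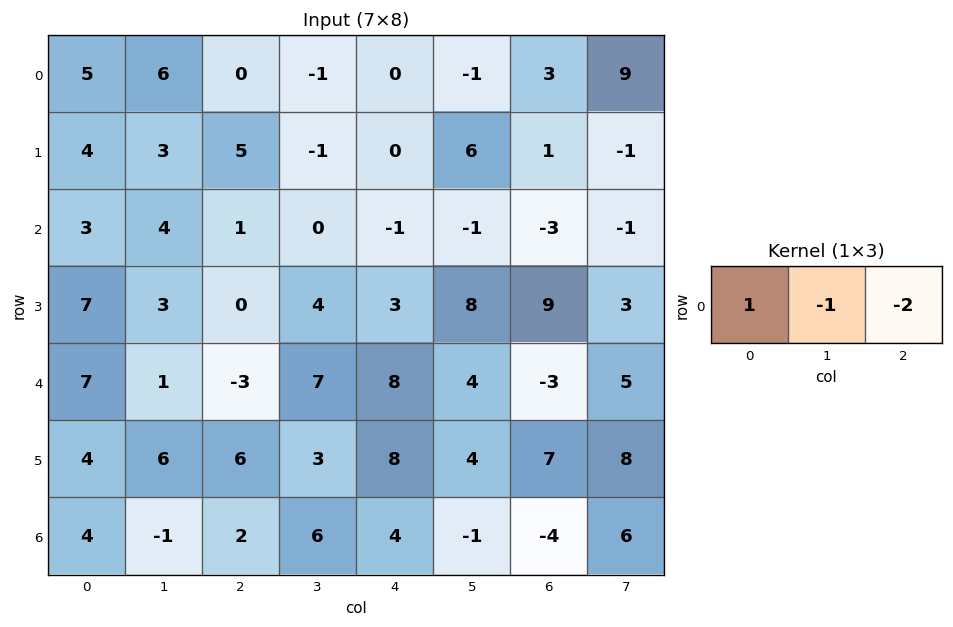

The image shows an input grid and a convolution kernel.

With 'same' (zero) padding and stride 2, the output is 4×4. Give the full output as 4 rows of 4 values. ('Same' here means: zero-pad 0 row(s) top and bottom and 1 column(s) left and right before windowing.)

-17 8 1 -22
-11 3 3 4
-9 -10 -9 -3
-2 -15 4 -9

Output[0,0]: The receptive field on the zero-padded input at this output position is [0 5 6]. Elementwise product with the kernel and sum: 0·1 + 5·-1 + 6·-2.
Output[0,1]: The receptive field on the zero-padded input at this output position is [6 0 -1]. Elementwise product with the kernel and sum: 6·1 + 0·-1 + -1·-2.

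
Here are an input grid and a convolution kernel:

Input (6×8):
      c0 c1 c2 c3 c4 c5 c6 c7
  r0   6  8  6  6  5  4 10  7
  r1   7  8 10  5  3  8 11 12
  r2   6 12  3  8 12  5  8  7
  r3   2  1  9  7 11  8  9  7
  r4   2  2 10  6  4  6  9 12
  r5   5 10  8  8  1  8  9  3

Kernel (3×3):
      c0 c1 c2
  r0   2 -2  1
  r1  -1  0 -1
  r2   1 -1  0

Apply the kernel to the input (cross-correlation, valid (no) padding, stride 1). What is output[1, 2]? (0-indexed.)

The receptive field on the input at this output position is [10 5 3 / 3 8 12 / 9 7 11]. Elementwise product with the kernel and sum: 10·2 + 5·-2 + 3·1 + 3·-1 + 12·-1 + 9·1 + 7·-1.

0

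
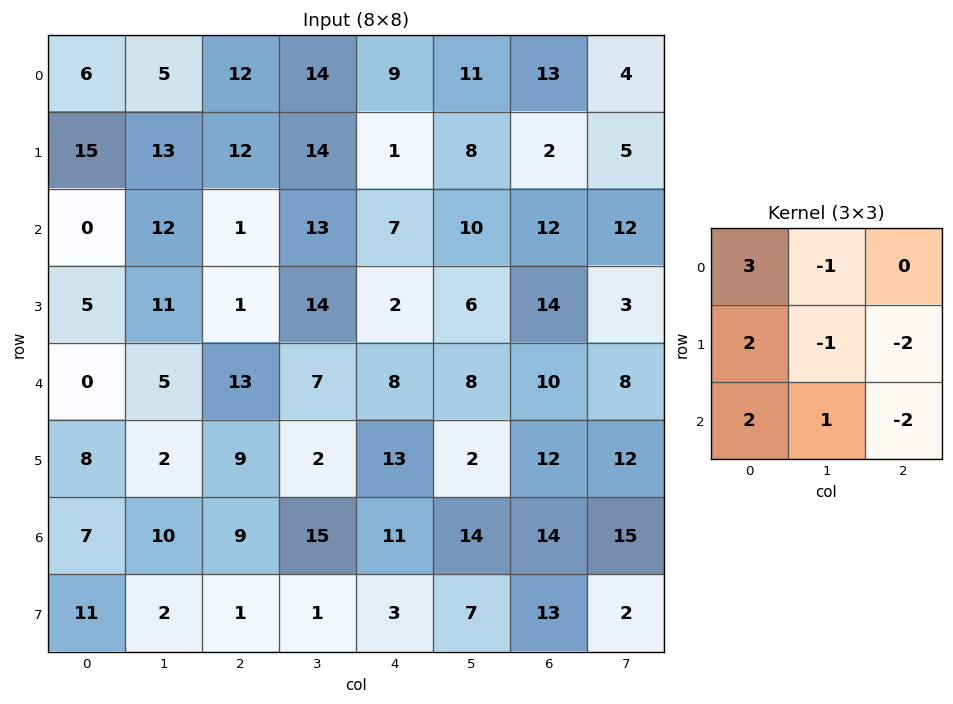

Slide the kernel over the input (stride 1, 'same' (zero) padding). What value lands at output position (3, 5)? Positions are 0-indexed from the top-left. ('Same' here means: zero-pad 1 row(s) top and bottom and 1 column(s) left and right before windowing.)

-15

The receptive field on the zero-padded input at this output position is [7 10 12 / 2 6 14 / 8 8 10]. Elementwise product with the kernel and sum: 7·3 + 10·-1 + 2·2 + 6·-1 + 14·-2 + 8·2 + 8·1 + 10·-2.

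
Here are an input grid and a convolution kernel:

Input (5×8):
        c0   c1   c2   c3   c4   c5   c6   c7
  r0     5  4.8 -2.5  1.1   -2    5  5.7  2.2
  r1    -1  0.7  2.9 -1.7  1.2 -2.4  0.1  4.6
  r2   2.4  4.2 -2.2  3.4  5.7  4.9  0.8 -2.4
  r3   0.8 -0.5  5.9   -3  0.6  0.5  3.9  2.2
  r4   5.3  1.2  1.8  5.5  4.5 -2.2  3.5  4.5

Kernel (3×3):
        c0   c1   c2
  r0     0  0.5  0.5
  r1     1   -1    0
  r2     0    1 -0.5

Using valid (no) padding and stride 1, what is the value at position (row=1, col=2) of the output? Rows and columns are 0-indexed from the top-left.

The receptive field on the input at this output position is [2.9 -1.7 1.2 / -2.2 3.4 5.7 / 5.9 -3 0.6]. Elementwise product with the kernel and sum: -1.7·0.5 + 1.2·0.5 + -2.2·1 + 3.4·-1 + -3·1 + 0.6·-0.5.

-9.15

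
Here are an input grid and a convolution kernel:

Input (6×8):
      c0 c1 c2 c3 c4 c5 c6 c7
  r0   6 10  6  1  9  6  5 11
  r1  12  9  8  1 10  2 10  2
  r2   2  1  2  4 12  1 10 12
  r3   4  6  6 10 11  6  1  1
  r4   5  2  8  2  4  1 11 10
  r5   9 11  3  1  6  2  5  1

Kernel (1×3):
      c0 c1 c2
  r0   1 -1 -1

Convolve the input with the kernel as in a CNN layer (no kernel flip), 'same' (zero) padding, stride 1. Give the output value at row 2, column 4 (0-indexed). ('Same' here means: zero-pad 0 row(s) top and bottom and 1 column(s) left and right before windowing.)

The receptive field on the zero-padded input at this output position is [4 12 1]. Elementwise product with the kernel and sum: 4·1 + 12·-1 + 1·-1.

-9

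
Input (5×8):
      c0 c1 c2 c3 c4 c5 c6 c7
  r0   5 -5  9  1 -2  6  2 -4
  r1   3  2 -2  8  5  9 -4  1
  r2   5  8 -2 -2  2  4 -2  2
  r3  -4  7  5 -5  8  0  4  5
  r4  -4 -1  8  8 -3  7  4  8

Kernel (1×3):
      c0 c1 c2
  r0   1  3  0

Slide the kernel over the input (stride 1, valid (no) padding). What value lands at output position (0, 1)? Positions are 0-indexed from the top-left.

The receptive field on the input at this output position is [-5 9 1]. Elementwise product with the kernel and sum: -5·1 + 9·3.

22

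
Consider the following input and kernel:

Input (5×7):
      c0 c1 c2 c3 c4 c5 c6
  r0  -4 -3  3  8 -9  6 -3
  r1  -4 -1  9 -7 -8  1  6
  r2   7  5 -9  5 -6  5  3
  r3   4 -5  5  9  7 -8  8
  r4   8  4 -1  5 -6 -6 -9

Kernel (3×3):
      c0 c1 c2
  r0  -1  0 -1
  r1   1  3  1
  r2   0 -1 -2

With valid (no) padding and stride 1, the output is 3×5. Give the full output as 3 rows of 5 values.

Output[0,0]: The receptive field on the input at this output position is [-4 -3 3 / -4 -1 9 / 7 5 -9]. Elementwise product with the kernel and sum: -4·-1 + 3·-1 + -4·1 + -1·3 + 9·1 + 5·-1 + -9·-2.
Output[0,1]: The receptive field on the input at this output position is [-3 3 8 / -1 9 -7 / 5 -9 5]. Elementwise product with the kernel and sum: -3·-1 + 8·-1 + -1·1 + 9·3 + -7·1 + -9·-1 + 5·-2.

16 13 -7 -48 2
3 -32 -24 7 6
-6 0 61 30 18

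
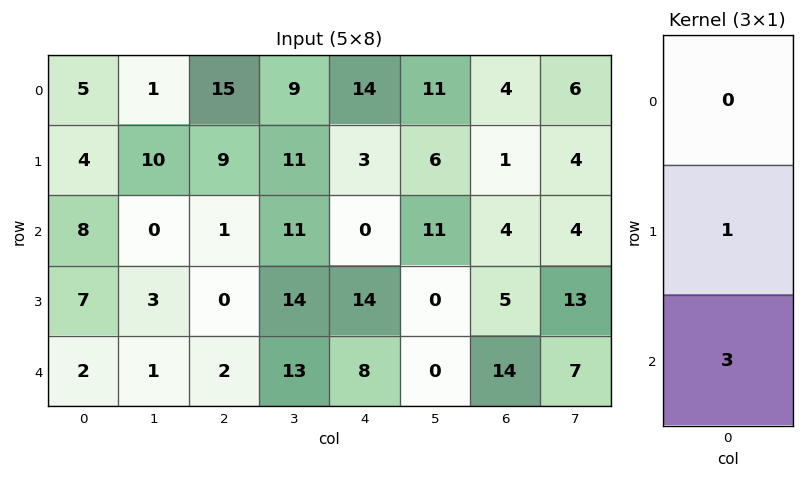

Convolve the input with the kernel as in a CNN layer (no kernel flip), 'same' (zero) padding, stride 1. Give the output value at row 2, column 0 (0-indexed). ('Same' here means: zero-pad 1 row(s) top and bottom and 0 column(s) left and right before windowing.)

29

The receptive field on the zero-padded input at this output position is [4 / 8 / 7]. Elementwise product with the kernel and sum: 8·1 + 7·3.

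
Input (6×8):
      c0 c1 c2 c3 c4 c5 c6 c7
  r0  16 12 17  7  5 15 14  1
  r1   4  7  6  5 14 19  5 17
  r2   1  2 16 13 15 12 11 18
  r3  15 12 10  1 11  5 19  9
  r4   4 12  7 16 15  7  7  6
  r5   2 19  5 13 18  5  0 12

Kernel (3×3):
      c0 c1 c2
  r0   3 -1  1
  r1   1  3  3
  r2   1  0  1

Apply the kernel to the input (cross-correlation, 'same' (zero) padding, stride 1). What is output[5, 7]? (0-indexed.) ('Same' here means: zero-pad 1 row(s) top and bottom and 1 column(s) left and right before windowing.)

51

The receptive field on the zero-padded input at this output position is [7 6 0 / 0 12 0 / 0 0 0]. Elementwise product with the kernel and sum: 7·3 + 6·-1 + 0·1 + 0·1 + 12·3 + 0·3 + 0·1 + 0·1.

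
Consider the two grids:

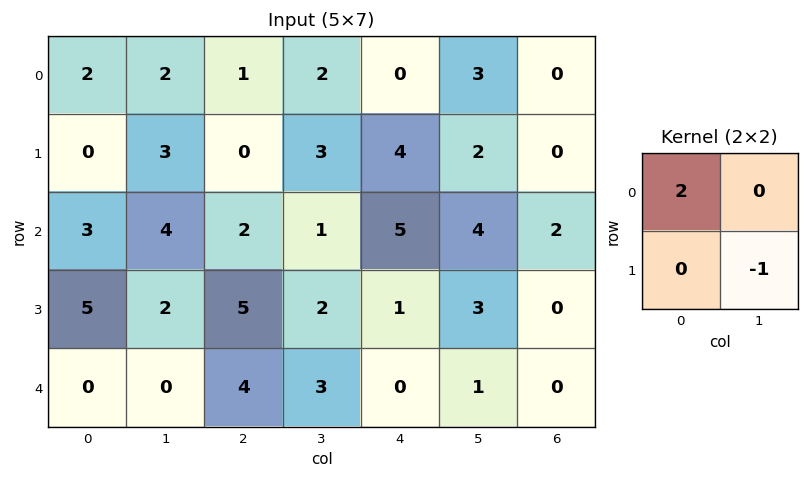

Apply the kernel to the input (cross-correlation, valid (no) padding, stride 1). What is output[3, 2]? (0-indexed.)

The receptive field on the input at this output position is [5 2 / 4 3]. Elementwise product with the kernel and sum: 5·2 + 3·-1.

7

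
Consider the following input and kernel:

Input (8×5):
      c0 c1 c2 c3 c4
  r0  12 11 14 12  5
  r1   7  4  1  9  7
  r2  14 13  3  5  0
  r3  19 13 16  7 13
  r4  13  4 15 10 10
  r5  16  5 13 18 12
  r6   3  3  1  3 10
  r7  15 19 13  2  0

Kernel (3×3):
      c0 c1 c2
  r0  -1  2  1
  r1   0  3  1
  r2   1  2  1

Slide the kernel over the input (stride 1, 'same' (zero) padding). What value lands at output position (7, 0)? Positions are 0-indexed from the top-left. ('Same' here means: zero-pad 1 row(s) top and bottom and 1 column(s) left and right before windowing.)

73

The receptive field on the zero-padded input at this output position is [0 3 3 / 0 15 19 / 0 0 0]. Elementwise product with the kernel and sum: 0·-1 + 3·2 + 3·1 + 15·3 + 19·1 + 0·1 + 0·2 + 0·1.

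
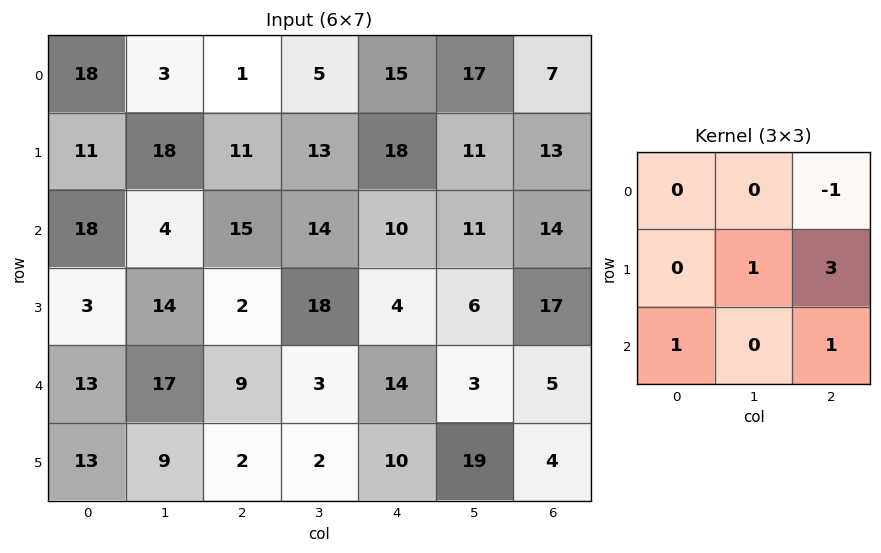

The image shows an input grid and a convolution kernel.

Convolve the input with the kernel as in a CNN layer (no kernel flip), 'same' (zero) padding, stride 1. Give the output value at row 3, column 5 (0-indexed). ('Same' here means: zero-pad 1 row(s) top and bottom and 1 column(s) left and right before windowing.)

62

The receptive field on the zero-padded input at this output position is [10 11 14 / 4 6 17 / 14 3 5]. Elementwise product with the kernel and sum: 14·-1 + 6·1 + 17·3 + 14·1 + 5·1.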